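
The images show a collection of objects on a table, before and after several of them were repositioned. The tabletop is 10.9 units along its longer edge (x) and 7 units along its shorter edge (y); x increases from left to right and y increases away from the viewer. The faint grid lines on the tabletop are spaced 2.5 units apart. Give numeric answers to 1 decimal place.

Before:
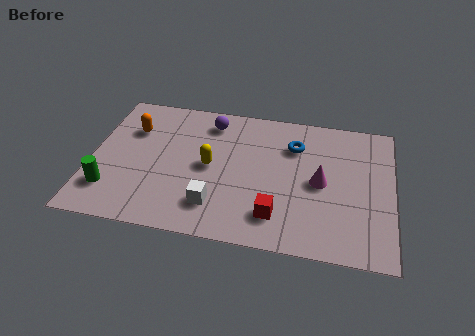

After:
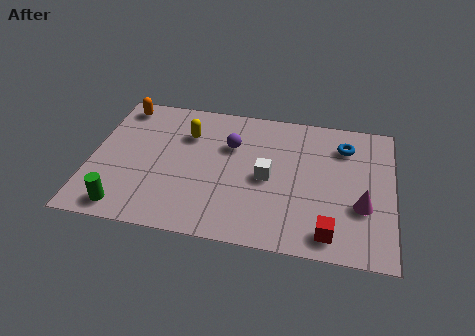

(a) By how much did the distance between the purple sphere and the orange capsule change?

+1.4

They were about 2.9 units apart before and 4.3 after — 1.4 units further apart.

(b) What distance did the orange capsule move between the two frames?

1.3

From (1.4, 4.9) to (0.9, 6.1), the orange capsule covered √(0.5² + 1.2²) ≈ 1.3 units.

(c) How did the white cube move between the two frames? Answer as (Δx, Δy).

(1.8, 1.7)

The white cube was at about (4.6, 1.6) and moved to about (6.4, 3.3).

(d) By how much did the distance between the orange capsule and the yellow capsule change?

-0.5

The distance was about 3.2 in the first image and 2.7 in the second, so they moved 0.5 units closer together.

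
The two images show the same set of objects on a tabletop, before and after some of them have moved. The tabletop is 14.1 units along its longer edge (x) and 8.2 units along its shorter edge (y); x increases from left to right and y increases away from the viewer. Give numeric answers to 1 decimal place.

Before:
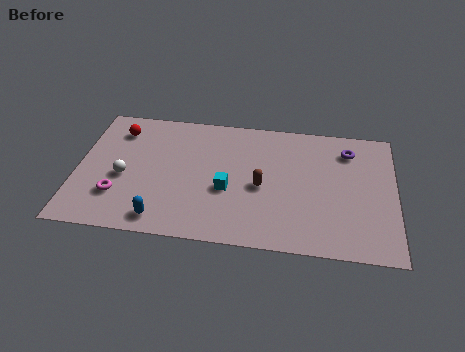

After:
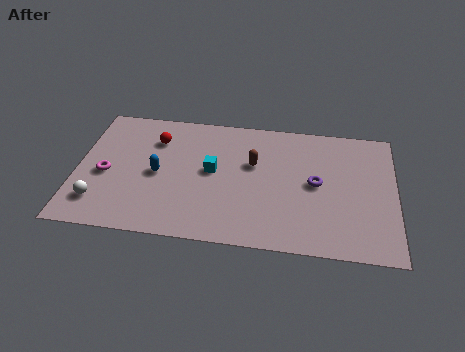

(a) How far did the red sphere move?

1.7

The red sphere was near (1.7, 6.5) before and (3.4, 6.1) after, so it travelled √(1.7² + 0.4²) ≈ 1.7 units.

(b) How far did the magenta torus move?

1.4

The magenta torus was near (1.9, 2.3) before and (1.3, 3.6) after, so it travelled √(0.6² + 1.3²) ≈ 1.4 units.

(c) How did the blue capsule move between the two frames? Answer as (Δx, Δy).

(-0.3, 2.8)

The blue capsule was at about (3.9, 1.1) and moved to about (3.6, 3.9).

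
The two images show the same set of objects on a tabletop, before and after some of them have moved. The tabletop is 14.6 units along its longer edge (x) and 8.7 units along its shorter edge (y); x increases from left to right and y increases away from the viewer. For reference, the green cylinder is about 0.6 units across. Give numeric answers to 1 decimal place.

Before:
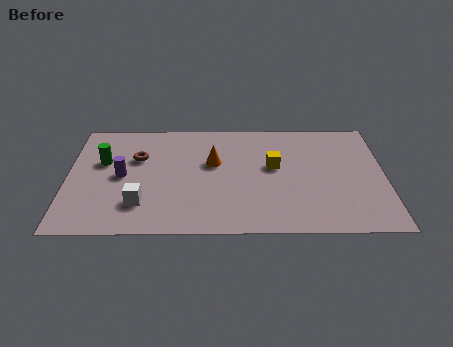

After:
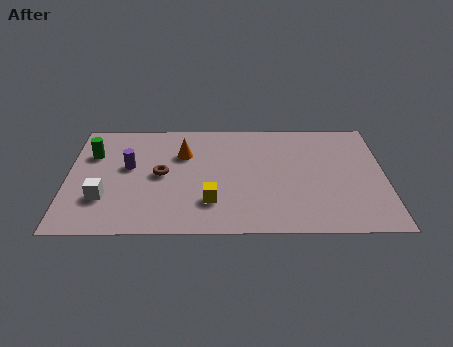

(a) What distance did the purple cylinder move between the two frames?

0.8

The purple cylinder was near (2.5, 4.3) before and (2.8, 5.0) after, so it travelled √(0.3² + 0.7²) ≈ 0.8 units.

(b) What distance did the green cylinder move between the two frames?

0.8

From (1.6, 5.4) to (1.1, 6.0), the green cylinder covered √(0.5² + 0.6²) ≈ 0.8 units.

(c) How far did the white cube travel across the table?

1.7

From (3.4, 2.2) to (1.7, 2.6), the white cube covered √(1.7² + 0.4²) ≈ 1.7 units.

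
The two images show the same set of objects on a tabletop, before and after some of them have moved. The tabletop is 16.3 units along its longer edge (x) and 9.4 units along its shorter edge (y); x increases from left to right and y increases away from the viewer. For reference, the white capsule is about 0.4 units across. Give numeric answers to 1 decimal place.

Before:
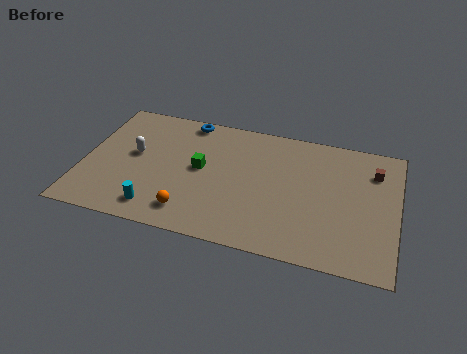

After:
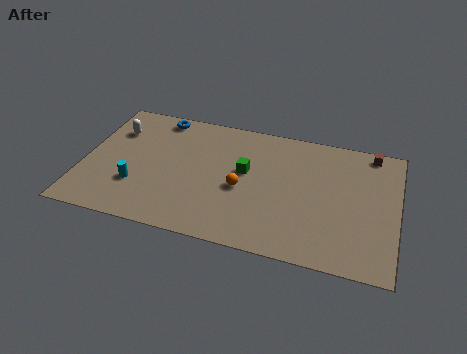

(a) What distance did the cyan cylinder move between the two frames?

1.8

From (4.1, 1.5) to (2.9, 2.9), the cyan cylinder covered √(1.2² + 1.4²) ≈ 1.8 units.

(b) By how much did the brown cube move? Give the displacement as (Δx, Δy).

(-0.2, 1.4)

The brown cube started near (15.0, 7.1) and ended near (14.8, 8.5).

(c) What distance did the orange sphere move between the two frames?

3.5

The orange sphere was near (5.8, 1.7) before and (8.3, 4.1) after, so it travelled √(2.5² + 2.4²) ≈ 3.5 units.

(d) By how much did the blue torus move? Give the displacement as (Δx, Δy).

(-1.5, -0.1)

From the two frames, the blue torus sits at roughly (5.1, 8.5) before and (3.6, 8.4) after.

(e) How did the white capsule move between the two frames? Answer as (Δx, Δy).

(-1.2, 1.6)

From the two frames, the white capsule sits at roughly (2.6, 5.2) before and (1.4, 6.8) after.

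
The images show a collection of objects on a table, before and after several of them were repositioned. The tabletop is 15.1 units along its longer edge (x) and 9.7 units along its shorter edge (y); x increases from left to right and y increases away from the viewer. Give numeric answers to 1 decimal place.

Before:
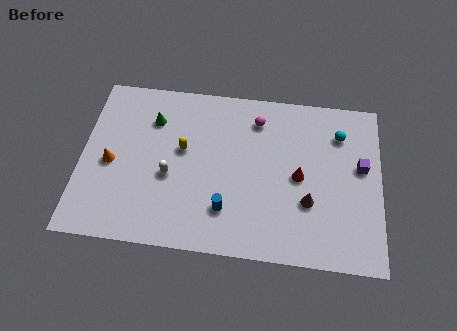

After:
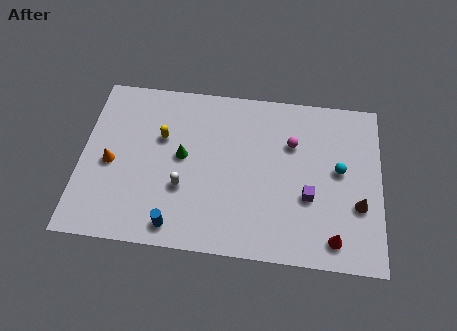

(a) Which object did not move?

the orange cone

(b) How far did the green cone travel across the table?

2.6

The green cone moved from about (3.5, 7.2) to (5.1, 5.2), a distance of √(1.6² + 2.0²) ≈ 2.6.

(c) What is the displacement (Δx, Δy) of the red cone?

(1.8, -3.3)

From the two frames, the red cone sits at roughly (11.0, 4.7) before and (12.8, 1.4) after.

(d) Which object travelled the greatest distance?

the red cone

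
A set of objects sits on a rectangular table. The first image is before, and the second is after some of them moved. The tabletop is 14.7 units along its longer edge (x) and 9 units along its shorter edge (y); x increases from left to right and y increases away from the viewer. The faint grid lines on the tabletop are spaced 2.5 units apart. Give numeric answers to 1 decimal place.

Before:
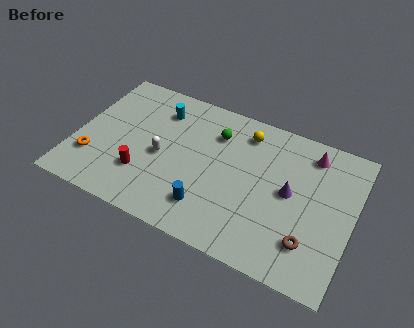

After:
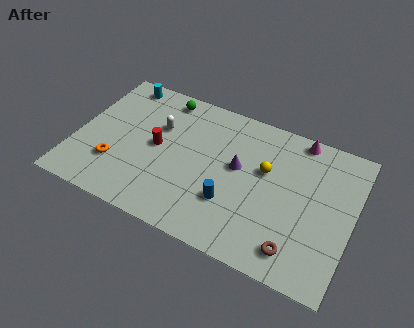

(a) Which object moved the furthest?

the green sphere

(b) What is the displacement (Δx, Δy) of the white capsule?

(-0.4, 1.8)

The white capsule was at about (4.6, 4.1) and moved to about (4.2, 5.9).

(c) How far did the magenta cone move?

1.0

The magenta cone moved from about (12.2, 7.5) to (11.5, 8.2), a distance of √(0.7² + 0.7²) ≈ 1.0.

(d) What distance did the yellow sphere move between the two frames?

2.3

The yellow sphere moved from about (8.7, 7.4) to (10.0, 5.5), a distance of √(1.3² + 1.9²) ≈ 2.3.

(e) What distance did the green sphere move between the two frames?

3.2

The green sphere moved from about (7.2, 6.7) to (4.2, 7.9), a distance of √(3.0² + 1.2²) ≈ 3.2.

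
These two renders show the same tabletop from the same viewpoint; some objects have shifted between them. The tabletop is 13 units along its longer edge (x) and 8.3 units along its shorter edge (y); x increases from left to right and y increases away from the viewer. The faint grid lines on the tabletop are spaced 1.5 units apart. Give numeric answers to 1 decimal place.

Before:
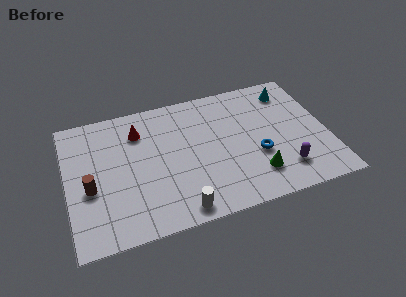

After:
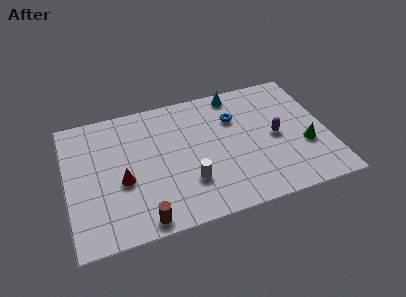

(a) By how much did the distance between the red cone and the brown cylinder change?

-1.2

They were about 3.9 units apart before and 2.7 after — 1.2 units closer together.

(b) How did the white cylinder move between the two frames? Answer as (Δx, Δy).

(0.6, 1.5)

The white cylinder started near (5.3, 0.9) and ended near (5.9, 2.4).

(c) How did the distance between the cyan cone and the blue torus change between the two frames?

-2.6

The distance was about 4.2 in the first image and 1.6 in the second, so they moved 2.6 units closer together.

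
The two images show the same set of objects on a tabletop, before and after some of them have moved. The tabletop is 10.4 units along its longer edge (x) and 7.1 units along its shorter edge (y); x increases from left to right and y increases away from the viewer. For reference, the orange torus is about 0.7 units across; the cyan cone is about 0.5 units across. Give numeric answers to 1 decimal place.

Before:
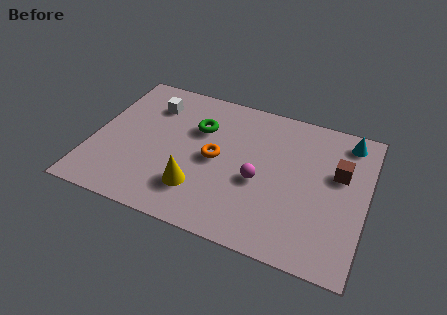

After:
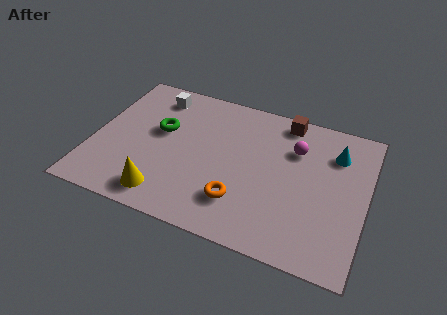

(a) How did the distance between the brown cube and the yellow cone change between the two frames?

+0.9

They were about 5.7 units apart before and 6.6 after — 0.9 units further apart.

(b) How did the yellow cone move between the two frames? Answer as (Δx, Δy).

(-1.2, -0.7)

The yellow cone started near (4.2, 1.8) and ended near (3.0, 1.1).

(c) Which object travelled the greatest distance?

the brown cube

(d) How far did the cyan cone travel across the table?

0.9

The cyan cone was near (9.5, 6.1) before and (9.1, 5.3) after, so it travelled √(0.4² + 0.8²) ≈ 0.9 units.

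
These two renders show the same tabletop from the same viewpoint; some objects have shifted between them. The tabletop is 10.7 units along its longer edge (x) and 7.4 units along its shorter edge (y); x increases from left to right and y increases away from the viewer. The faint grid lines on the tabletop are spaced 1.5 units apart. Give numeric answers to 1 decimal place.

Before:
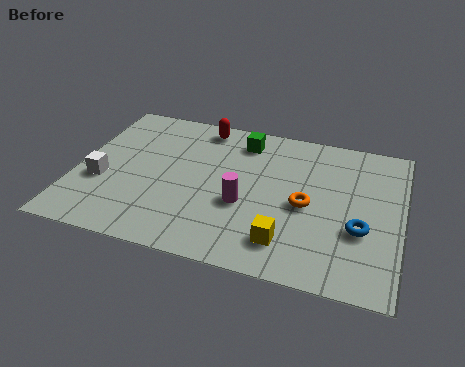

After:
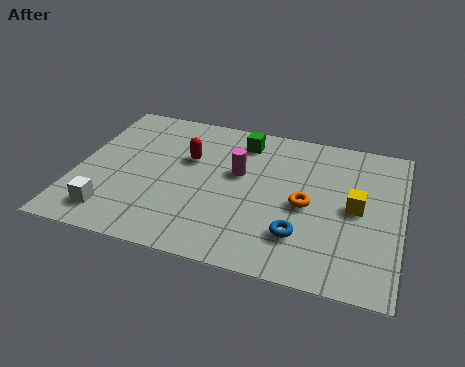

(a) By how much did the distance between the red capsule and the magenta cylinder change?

-2.3

Before: roughly 4.0 units apart; after: 1.7. That's 2.3 units closer together.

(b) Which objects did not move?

the orange torus and the green cube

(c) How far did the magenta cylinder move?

1.5

The magenta cylinder moved from about (5.6, 2.9) to (5.3, 4.4), a distance of √(0.3² + 1.5²) ≈ 1.5.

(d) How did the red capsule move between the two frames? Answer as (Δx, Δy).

(-0.3, -1.8)

From the two frames, the red capsule sits at roughly (3.9, 6.5) before and (3.6, 4.7) after.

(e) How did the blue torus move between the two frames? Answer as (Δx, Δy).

(-1.9, -0.8)

The blue torus was at about (9.4, 2.7) and moved to about (7.5, 1.9).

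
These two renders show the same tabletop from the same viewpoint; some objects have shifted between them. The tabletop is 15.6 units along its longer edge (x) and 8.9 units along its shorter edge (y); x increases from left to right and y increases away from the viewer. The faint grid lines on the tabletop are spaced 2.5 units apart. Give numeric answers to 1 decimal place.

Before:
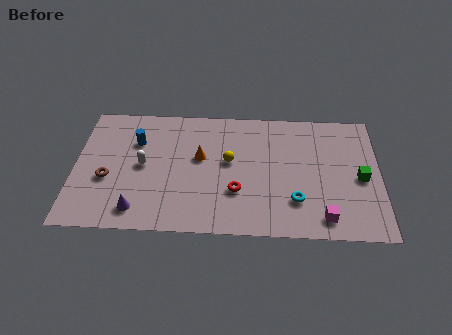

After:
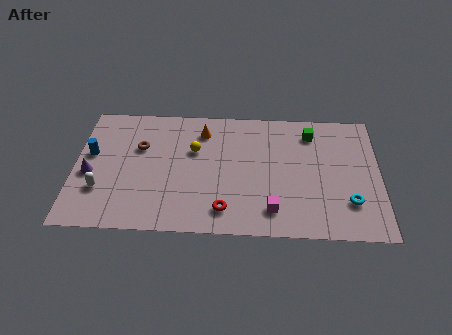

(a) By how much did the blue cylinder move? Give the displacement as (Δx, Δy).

(-2.3, -1.0)

The blue cylinder was at about (3.1, 6.2) and moved to about (0.8, 5.2).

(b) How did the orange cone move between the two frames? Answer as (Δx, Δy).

(0.1, 1.9)

The orange cone was at about (6.4, 5.2) and moved to about (6.5, 7.1).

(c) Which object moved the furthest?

the green cube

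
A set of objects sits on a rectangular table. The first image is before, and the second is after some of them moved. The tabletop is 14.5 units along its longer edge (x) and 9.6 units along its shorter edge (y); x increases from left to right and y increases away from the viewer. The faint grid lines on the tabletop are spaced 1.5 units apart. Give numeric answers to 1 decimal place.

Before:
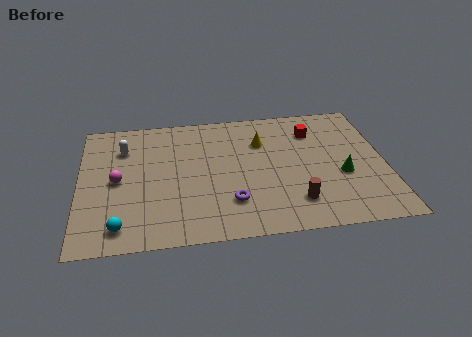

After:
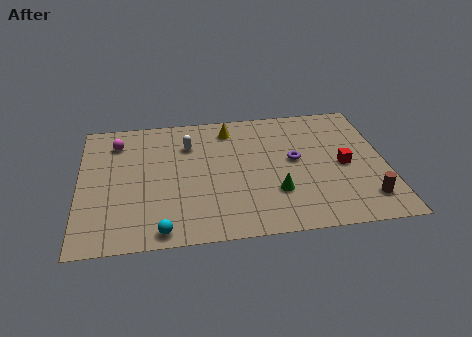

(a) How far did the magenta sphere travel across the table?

2.9

The magenta sphere was near (1.8, 4.7) before and (1.8, 7.6) after, so it travelled √(0.0² + 2.9²) ≈ 2.9 units.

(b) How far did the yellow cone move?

1.9

The yellow cone was near (8.7, 6.8) before and (7.2, 8.0) after, so it travelled √(1.5² + 1.2²) ≈ 1.9 units.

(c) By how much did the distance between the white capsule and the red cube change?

-1.4

The distance was about 9.1 in the first image and 7.7 in the second, so they moved 1.4 units closer together.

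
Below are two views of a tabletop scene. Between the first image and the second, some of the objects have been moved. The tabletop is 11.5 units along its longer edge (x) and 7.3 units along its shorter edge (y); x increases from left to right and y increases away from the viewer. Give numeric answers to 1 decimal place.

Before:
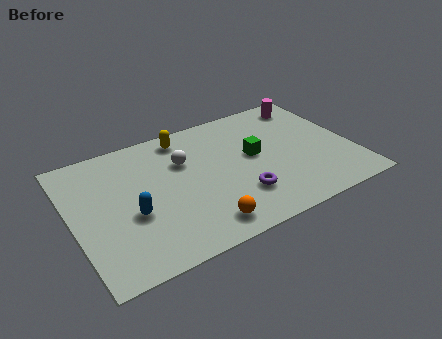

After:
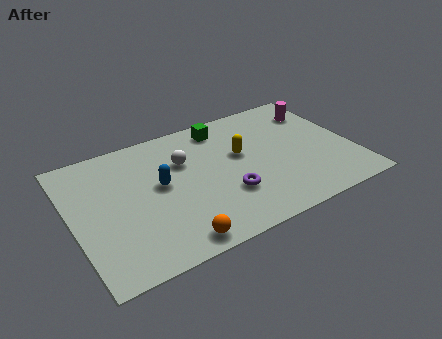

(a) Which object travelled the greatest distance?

the yellow capsule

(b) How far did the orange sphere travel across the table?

1.2

The orange sphere moved from about (4.9, 1.1) to (3.7, 0.8), a distance of √(1.2² + 0.3²) ≈ 1.2.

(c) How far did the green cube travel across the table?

2.4

The green cube was near (7.5, 4.0) before and (6.5, 6.2) after, so it travelled √(1.0² + 2.2²) ≈ 2.4 units.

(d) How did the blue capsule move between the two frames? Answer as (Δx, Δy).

(1.3, 1.1)

The blue capsule was at about (2.3, 2.9) and moved to about (3.6, 4.0).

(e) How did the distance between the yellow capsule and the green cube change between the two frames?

-1.5

Before: roughly 3.5 units apart; after: 2.0. That's 1.5 units closer together.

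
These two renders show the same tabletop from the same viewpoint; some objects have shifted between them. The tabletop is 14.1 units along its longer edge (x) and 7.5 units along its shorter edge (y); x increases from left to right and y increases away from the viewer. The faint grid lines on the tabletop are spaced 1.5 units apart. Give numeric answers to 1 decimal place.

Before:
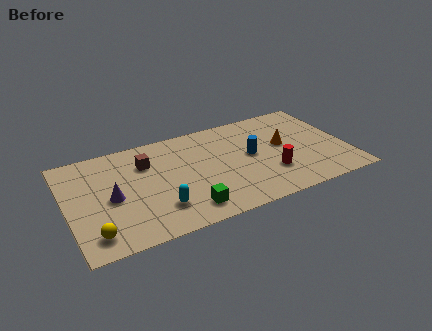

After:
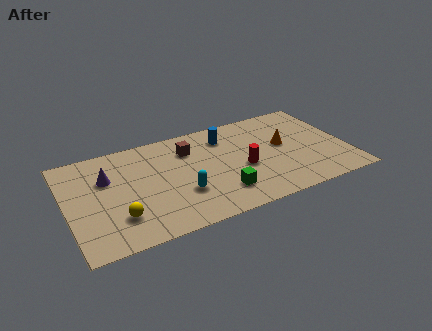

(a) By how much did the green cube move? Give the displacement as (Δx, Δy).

(1.8, 0.5)

From the two frames, the green cube sits at roughly (5.7, 1.3) before and (7.5, 1.8) after.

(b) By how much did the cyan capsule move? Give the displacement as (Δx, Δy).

(1.2, 0.6)

The cyan capsule was at about (4.4, 1.9) and moved to about (5.6, 2.5).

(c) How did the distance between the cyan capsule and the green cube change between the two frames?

+0.6

The distance was about 1.4 in the first image and 2.0 in the second, so they moved 0.6 units further apart.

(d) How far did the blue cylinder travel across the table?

2.2

The blue cylinder moved from about (9.3, 4.0) to (8.2, 5.9), a distance of √(1.1² + 1.9²) ≈ 2.2.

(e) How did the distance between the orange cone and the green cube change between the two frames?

-1.8

They were about 6.0 units apart before and 4.2 after — 1.8 units closer together.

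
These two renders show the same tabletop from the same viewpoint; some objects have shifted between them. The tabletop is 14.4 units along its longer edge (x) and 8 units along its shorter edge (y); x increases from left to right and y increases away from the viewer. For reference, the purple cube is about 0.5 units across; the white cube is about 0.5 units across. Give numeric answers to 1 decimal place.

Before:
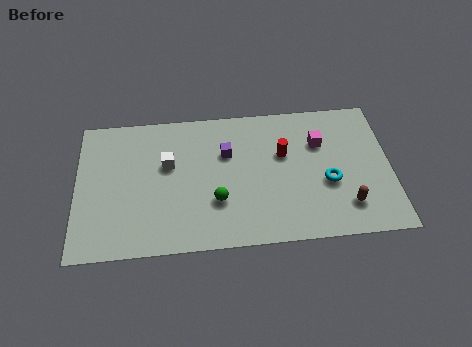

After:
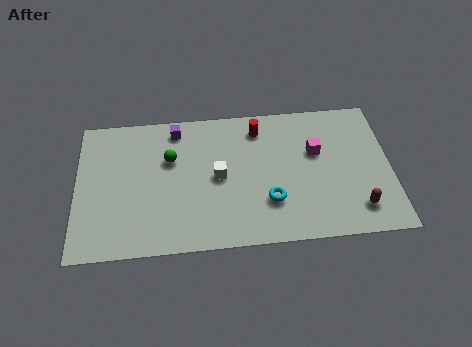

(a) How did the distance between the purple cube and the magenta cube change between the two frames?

+2.4

The distance was about 4.3 in the first image and 6.7 in the second, so they moved 2.4 units further apart.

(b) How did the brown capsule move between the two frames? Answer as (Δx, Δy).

(0.5, -0.2)

From the two frames, the brown capsule sits at roughly (12.3, 1.8) before and (12.8, 1.6) after.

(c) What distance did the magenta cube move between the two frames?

0.5

From (11.2, 5.5) to (11.0, 5.0), the magenta cube covered √(0.2² + 0.5²) ≈ 0.5 units.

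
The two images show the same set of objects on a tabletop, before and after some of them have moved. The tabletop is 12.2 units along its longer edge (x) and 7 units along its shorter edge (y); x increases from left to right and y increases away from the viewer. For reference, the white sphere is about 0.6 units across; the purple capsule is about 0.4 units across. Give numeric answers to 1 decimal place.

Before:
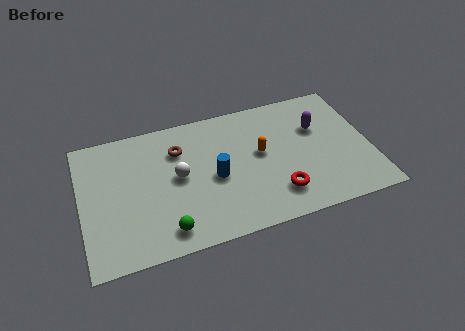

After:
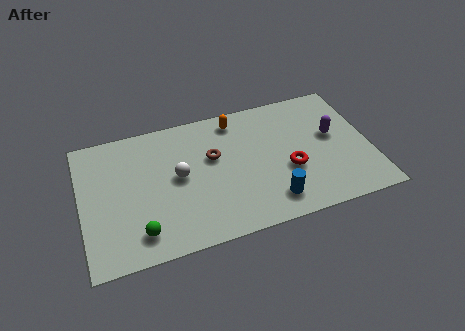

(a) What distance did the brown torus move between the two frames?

1.6

The brown torus was near (4.2, 5.1) before and (5.6, 4.3) after, so it travelled √(1.4² + 0.8²) ≈ 1.6 units.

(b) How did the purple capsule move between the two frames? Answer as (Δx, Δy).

(0.6, -0.6)

The purple capsule was at about (10.1, 4.6) and moved to about (10.7, 4.0).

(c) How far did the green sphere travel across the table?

1.1

From (3.4, 1.1) to (2.3, 1.3), the green sphere covered √(1.1² + 0.2²) ≈ 1.1 units.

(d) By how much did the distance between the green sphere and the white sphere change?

+0.3

The distance was about 2.7 in the first image and 3.0 in the second, so they moved 0.3 units further apart.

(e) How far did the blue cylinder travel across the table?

2.9

The blue cylinder was near (5.6, 3.2) before and (7.8, 1.3) after, so it travelled √(2.2² + 1.9²) ≈ 2.9 units.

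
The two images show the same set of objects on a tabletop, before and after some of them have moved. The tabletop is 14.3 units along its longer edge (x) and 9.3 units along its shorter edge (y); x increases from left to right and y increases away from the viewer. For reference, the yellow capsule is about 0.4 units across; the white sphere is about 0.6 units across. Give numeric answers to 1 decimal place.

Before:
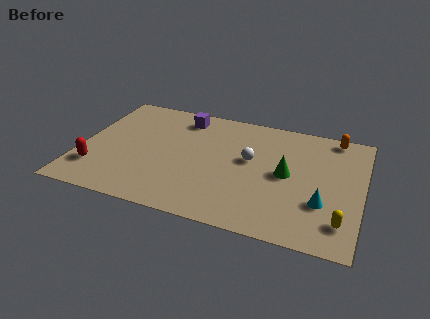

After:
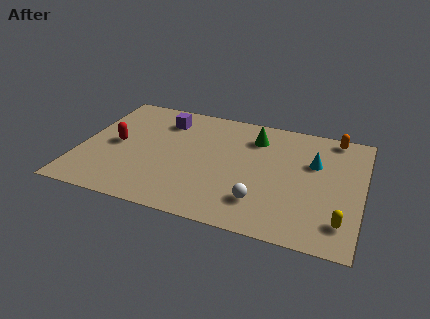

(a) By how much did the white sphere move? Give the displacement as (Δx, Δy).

(0.8, -3.1)

From the two frames, the white sphere sits at roughly (8.6, 5.3) before and (9.4, 2.2) after.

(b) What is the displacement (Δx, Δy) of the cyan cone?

(-0.6, 3.0)

From the two frames, the cyan cone sits at roughly (12.4, 3.0) before and (11.8, 6.0) after.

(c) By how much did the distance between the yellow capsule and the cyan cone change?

+2.9

The distance was about 1.5 in the first image and 4.4 in the second, so they moved 2.9 units further apart.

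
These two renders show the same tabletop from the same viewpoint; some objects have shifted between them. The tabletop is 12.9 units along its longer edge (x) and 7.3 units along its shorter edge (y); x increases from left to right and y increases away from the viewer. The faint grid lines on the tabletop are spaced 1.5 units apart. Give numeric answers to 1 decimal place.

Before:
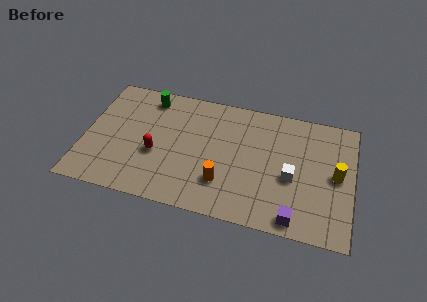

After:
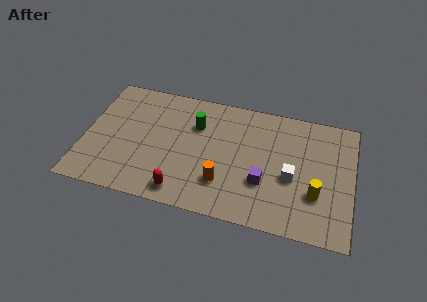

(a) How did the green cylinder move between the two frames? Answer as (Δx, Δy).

(2.4, -1.1)

The green cylinder started near (2.9, 6.2) and ended near (5.3, 5.1).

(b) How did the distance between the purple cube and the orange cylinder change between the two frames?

-1.7

The distance was about 3.7 in the first image and 2.0 in the second, so they moved 1.7 units closer together.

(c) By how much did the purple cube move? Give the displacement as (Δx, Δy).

(-1.6, 1.7)

From the two frames, the purple cube sits at roughly (10.3, 0.8) before and (8.7, 2.5) after.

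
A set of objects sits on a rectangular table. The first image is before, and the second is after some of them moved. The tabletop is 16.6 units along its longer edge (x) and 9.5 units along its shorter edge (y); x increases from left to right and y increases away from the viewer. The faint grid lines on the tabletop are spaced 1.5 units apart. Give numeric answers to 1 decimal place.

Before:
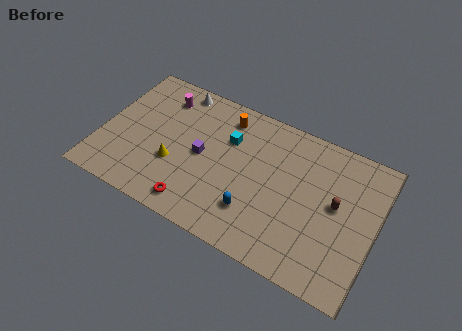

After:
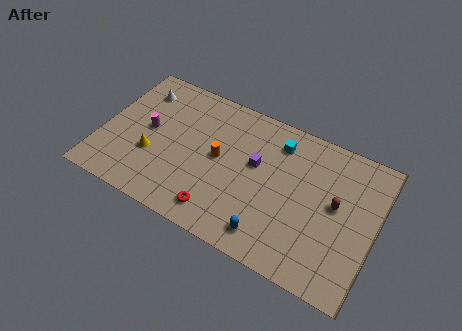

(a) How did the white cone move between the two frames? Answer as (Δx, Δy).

(-2.2, -1.0)

The white cone was at about (4.0, 8.5) and moved to about (1.8, 7.5).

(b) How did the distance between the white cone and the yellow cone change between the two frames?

-0.8

Before: roughly 5.1 units apart; after: 4.3. That's 0.8 units closer together.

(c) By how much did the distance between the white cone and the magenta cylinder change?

+1.5

They were about 1.2 units apart before and 2.7 after — 1.5 units further apart.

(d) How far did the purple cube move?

3.3

From (6.1, 4.7) to (9.3, 5.6), the purple cube covered √(3.2² + 0.9²) ≈ 3.3 units.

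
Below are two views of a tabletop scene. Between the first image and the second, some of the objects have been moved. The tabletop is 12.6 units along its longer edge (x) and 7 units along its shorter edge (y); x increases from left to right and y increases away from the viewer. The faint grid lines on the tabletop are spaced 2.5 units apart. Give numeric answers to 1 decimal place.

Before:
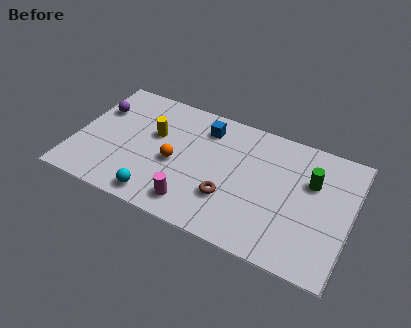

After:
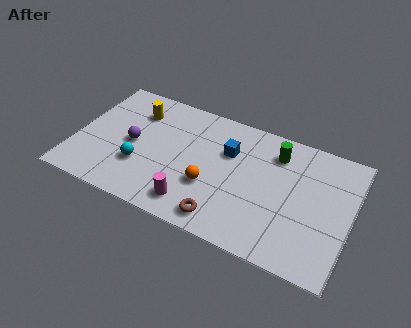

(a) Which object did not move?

the magenta cylinder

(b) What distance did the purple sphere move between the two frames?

2.3

The purple sphere was near (0.8, 4.8) before and (2.6, 3.4) after, so it travelled √(1.8² + 1.4²) ≈ 2.3 units.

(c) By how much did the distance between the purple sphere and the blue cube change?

-0.5

The distance was about 5.0 in the first image and 4.5 in the second, so they moved 0.5 units closer together.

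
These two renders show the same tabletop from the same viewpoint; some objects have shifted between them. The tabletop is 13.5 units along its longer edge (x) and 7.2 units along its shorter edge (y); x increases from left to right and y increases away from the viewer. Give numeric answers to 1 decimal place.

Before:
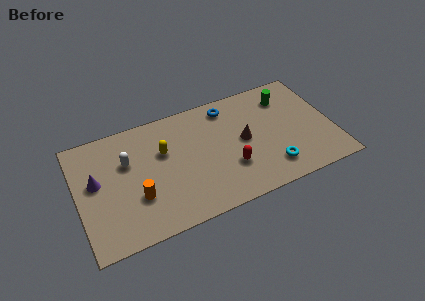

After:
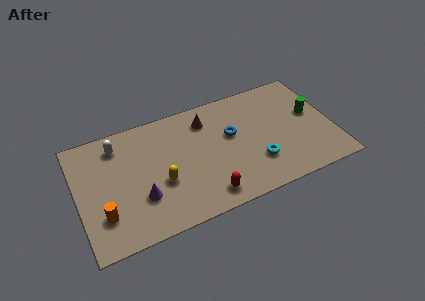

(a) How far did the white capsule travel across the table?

1.3

The white capsule moved from about (2.7, 4.7) to (2.3, 5.9), a distance of √(0.4² + 1.2²) ≈ 1.3.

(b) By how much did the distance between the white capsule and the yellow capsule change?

+1.8

The distance was about 1.9 in the first image and 3.7 in the second, so they moved 1.8 units further apart.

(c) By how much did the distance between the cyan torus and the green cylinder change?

-0.5

Before: roughly 4.3 units apart; after: 3.8. That's 0.5 units closer together.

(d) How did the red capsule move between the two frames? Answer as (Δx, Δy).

(-1.4, -1.2)

The red capsule was at about (7.9, 2.3) and moved to about (6.5, 1.1).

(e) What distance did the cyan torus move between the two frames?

0.9

The cyan torus was near (10.0, 1.5) before and (9.3, 2.1) after, so it travelled √(0.7² + 0.6²) ≈ 0.9 units.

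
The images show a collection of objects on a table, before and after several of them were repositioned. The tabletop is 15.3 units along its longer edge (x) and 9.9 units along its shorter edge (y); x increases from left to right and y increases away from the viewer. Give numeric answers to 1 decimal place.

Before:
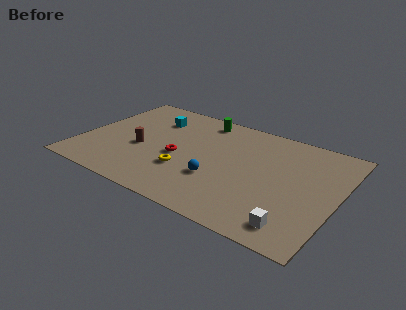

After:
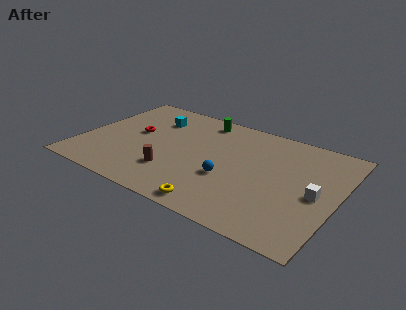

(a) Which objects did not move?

the green cylinder and the cyan cube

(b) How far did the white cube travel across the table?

3.2

The white cube was near (13.3, 1.5) before and (14.1, 4.6) after, so it travelled √(0.8² + 3.1²) ≈ 3.2 units.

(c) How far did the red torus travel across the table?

3.1

The red torus moved from about (5.9, 4.3) to (3.0, 5.5), a distance of √(2.9² + 1.2²) ≈ 3.1.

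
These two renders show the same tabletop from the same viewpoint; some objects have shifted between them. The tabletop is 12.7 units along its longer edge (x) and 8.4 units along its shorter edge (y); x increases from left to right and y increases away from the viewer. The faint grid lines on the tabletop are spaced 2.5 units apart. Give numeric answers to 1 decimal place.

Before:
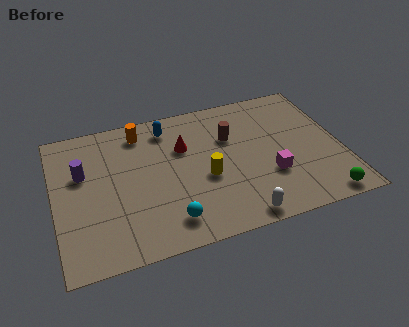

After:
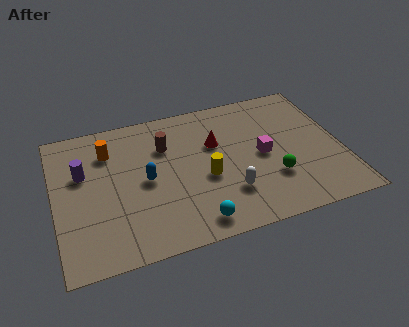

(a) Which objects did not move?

the purple cylinder and the yellow cylinder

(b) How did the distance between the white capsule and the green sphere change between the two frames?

-1.7

The distance was about 3.7 in the first image and 2.0 in the second, so they moved 1.7 units closer together.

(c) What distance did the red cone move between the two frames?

1.4

The red cone moved from about (5.8, 5.6) to (7.2, 5.4), a distance of √(1.4² + 0.2²) ≈ 1.4.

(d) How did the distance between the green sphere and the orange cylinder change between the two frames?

-1.9

They were about 9.8 units apart before and 7.9 after — 1.9 units closer together.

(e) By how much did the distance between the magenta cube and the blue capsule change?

-0.7

They were about 5.9 units apart before and 5.2 after — 0.7 units closer together.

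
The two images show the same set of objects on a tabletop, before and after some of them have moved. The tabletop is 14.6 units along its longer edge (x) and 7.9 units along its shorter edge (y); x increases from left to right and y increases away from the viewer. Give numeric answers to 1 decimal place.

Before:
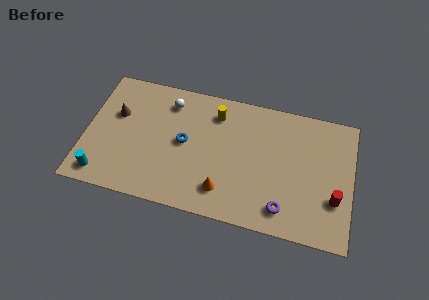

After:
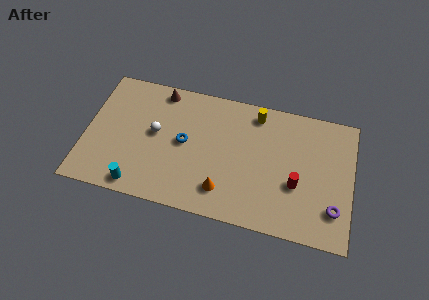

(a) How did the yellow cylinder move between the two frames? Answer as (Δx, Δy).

(2.2, 0.5)

The yellow cylinder was at about (7.0, 6.3) and moved to about (9.2, 6.8).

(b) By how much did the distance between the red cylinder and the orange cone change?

-2.0

Before: roughly 6.1 units apart; after: 4.1. That's 2.0 units closer together.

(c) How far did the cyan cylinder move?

2.0

The cyan cylinder was near (1.1, 1.1) before and (3.1, 0.9) after, so it travelled √(2.0² + 0.2²) ≈ 2.0 units.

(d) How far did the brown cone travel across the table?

3.0

The brown cone was near (1.6, 5.0) before and (3.9, 7.0) after, so it travelled √(2.3² + 2.0²) ≈ 3.0 units.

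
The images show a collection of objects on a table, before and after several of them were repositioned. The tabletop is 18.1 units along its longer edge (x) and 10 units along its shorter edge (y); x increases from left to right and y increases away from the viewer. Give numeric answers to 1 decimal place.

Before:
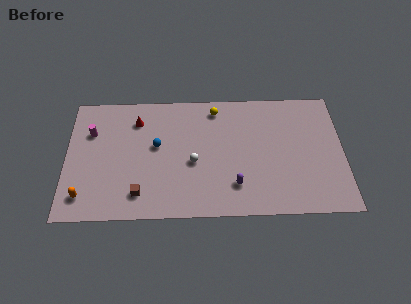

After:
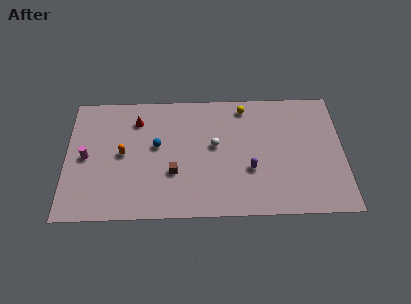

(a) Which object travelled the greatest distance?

the orange capsule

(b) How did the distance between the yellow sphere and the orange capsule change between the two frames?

-2.2

Before: roughly 11.0 units apart; after: 8.8. That's 2.2 units closer together.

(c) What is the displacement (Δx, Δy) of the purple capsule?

(1.0, 1.2)

The purple capsule was at about (11.0, 2.4) and moved to about (12.0, 3.6).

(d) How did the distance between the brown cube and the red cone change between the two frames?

-1.0

Before: roughly 5.9 units apart; after: 4.9. That's 1.0 units closer together.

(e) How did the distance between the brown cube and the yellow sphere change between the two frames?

-1.4

They were about 8.4 units apart before and 7.0 after — 1.4 units closer together.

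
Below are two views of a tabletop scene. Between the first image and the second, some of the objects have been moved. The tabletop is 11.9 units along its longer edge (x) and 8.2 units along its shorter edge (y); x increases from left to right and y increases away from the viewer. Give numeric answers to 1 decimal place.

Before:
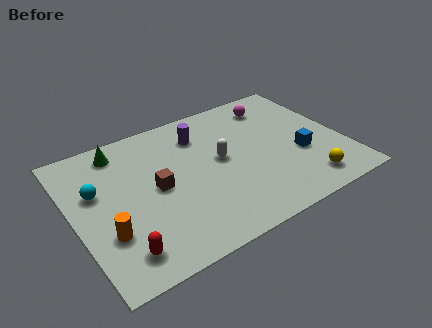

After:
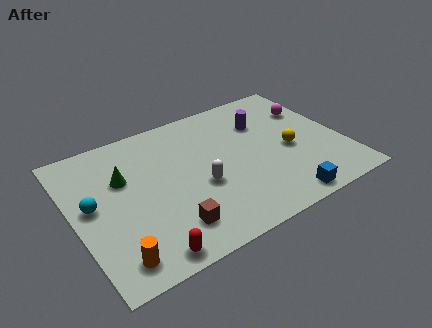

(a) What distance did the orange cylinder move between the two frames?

1.4

The orange cylinder moved from about (1.2, 2.6) to (1.3, 1.2), a distance of √(0.1² + 1.4²) ≈ 1.4.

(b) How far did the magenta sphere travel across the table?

1.8

From (9.4, 6.7) to (10.9, 5.7), the magenta sphere covered √(1.5² + 1.0²) ≈ 1.8 units.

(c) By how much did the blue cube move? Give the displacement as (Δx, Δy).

(-1.3, -2.3)

The blue cube started near (9.9, 3.1) and ended near (8.6, 0.8).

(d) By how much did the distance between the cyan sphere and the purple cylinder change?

+3.1

Before: roughly 4.9 units apart; after: 8.0. That's 3.1 units further apart.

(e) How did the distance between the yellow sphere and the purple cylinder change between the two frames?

-4.0

Before: roughly 6.3 units apart; after: 2.3. That's 4.0 units closer together.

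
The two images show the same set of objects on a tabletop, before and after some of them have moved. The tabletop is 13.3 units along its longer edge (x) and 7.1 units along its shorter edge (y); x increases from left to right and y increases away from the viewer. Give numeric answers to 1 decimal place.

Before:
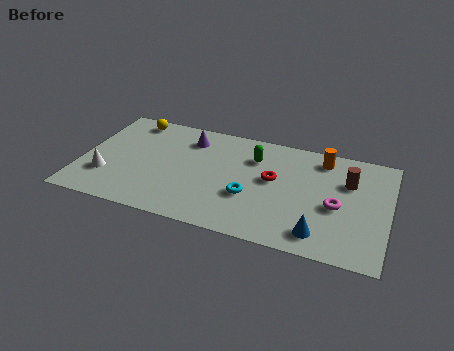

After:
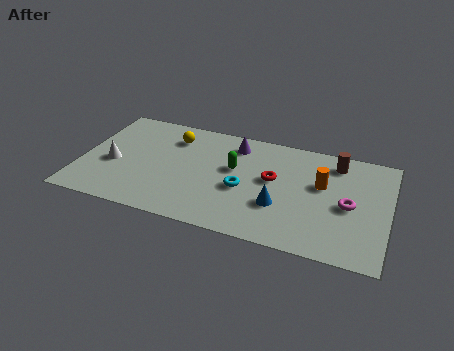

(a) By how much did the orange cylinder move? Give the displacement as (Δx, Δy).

(0.1, -1.7)

From the two frames, the orange cylinder sits at roughly (10.3, 6.0) before and (10.4, 4.3) after.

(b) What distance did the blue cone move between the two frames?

2.2

The blue cone was near (10.5, 1.2) before and (8.7, 2.4) after, so it travelled √(1.8² + 1.2²) ≈ 2.2 units.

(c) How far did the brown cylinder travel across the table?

1.3

From (11.5, 4.8) to (10.9, 5.9), the brown cylinder covered √(0.6² + 1.1²) ≈ 1.3 units.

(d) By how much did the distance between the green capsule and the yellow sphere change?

-2.5

They were about 5.6 units apart before and 3.1 after — 2.5 units closer together.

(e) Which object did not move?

the red torus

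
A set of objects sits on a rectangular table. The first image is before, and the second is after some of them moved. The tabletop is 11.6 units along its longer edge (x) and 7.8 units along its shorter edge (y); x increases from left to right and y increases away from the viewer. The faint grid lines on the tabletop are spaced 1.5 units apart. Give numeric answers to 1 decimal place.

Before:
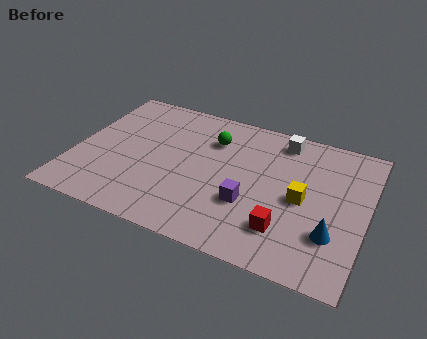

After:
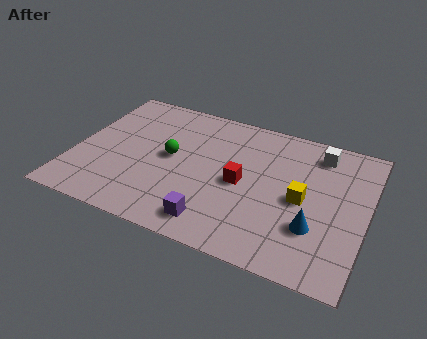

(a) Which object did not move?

the yellow cube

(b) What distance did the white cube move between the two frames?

1.5

The white cube moved from about (8.0, 6.7) to (9.5, 6.5), a distance of √(1.5² + 0.2²) ≈ 1.5.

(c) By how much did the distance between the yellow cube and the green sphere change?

+1.0

The distance was about 4.3 in the first image and 5.3 in the second, so they moved 1.0 units further apart.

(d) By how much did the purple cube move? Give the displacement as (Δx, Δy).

(-1.2, -1.5)

From the two frames, the purple cube sits at roughly (7.1, 2.7) before and (5.9, 1.2) after.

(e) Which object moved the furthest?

the red cube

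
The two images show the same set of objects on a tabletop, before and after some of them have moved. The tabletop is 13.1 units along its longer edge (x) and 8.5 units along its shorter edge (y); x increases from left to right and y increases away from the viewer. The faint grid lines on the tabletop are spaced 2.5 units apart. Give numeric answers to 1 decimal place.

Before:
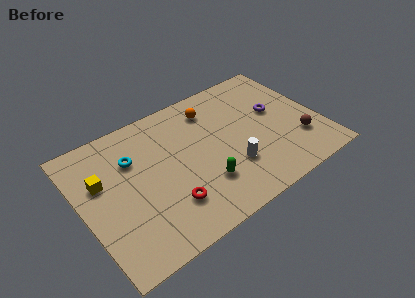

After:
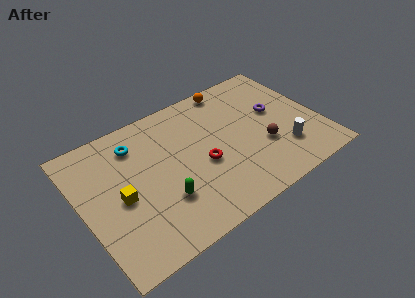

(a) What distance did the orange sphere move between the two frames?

1.6

The orange sphere moved from about (7.6, 6.8) to (8.9, 7.7), a distance of √(1.3² + 0.9²) ≈ 1.6.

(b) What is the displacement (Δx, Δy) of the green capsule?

(-2.2, 0.2)

From the two frames, the green capsule sits at roughly (6.3, 2.4) before and (4.1, 2.6) after.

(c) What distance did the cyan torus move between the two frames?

0.9

The cyan torus moved from about (3.0, 5.9) to (3.3, 6.7), a distance of √(0.3² + 0.8²) ≈ 0.9.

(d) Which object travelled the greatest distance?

the white cylinder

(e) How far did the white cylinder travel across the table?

2.9

The white cylinder was near (7.9, 2.6) before and (10.8, 2.2) after, so it travelled √(2.9² + 0.4²) ≈ 2.9 units.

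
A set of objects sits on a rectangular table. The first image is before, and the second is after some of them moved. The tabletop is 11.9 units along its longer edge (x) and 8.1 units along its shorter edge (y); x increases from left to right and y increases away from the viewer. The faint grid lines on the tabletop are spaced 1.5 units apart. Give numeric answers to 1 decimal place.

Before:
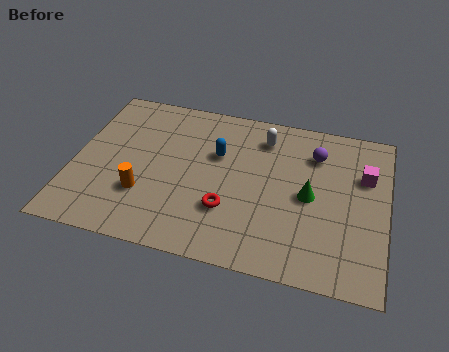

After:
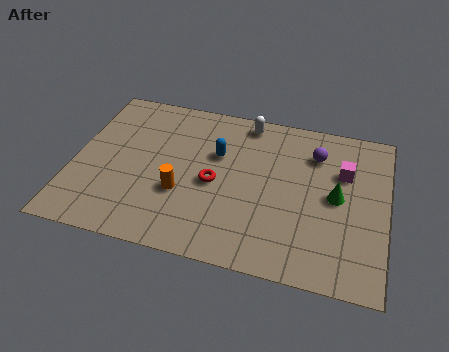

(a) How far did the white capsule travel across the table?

1.0

From (7.1, 6.5) to (6.4, 7.2), the white capsule covered √(0.7² + 0.7²) ≈ 1.0 units.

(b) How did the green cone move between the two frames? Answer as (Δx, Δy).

(1.0, 0.2)

From the two frames, the green cone sits at roughly (9.0, 3.9) before and (10.0, 4.1) after.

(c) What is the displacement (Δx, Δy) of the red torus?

(-0.6, 1.2)

From the two frames, the red torus sits at roughly (6.0, 2.5) before and (5.4, 3.7) after.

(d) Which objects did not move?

the blue capsule and the purple sphere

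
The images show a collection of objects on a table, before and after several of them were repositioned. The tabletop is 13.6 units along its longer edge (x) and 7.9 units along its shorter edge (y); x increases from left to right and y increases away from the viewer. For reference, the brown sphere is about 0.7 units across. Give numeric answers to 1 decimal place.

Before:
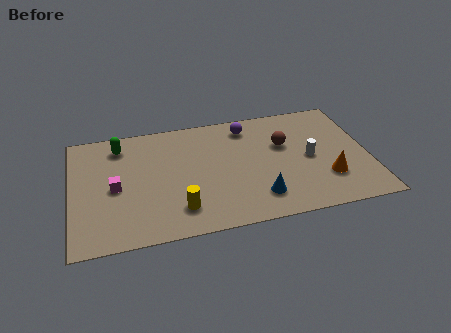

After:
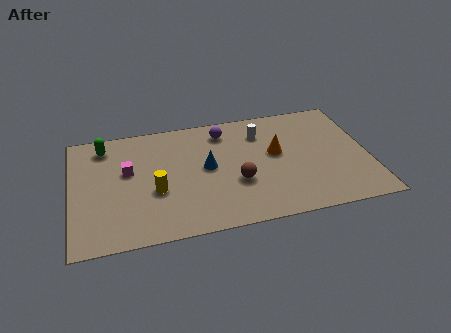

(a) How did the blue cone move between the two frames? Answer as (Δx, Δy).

(-2.2, 2.5)

The blue cone started near (8.4, 1.7) and ended near (6.2, 4.2).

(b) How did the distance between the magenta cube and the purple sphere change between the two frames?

-2.0

The distance was about 6.8 in the first image and 4.8 in the second, so they moved 2.0 units closer together.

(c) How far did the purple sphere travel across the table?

1.1

The purple sphere moved from about (8.2, 6.6) to (7.1, 6.5), a distance of √(1.1² + 0.1²) ≈ 1.1.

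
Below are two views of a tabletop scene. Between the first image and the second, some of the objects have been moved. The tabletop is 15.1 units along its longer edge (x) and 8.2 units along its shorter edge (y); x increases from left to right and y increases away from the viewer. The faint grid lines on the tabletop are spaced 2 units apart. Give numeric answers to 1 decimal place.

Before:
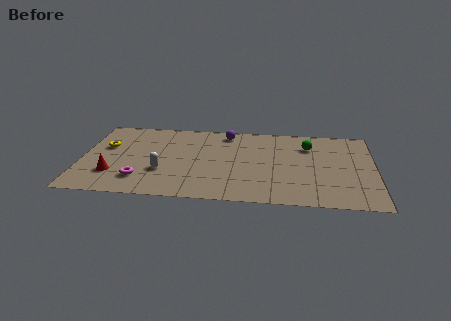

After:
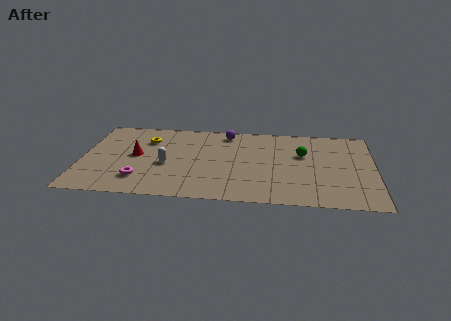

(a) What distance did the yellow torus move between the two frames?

2.3

The yellow torus was near (1.2, 5.1) before and (3.3, 6.0) after, so it travelled √(2.1² + 0.9²) ≈ 2.3 units.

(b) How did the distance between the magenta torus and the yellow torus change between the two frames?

+0.4

Before: roughly 3.7 units apart; after: 4.1. That's 0.4 units further apart.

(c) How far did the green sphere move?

0.9

The green sphere moved from about (11.7, 6.1) to (11.4, 5.2), a distance of √(0.3² + 0.9²) ≈ 0.9.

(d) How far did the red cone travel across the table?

2.3

The red cone was near (1.7, 2.3) before and (2.8, 4.3) after, so it travelled √(1.1² + 2.0²) ≈ 2.3 units.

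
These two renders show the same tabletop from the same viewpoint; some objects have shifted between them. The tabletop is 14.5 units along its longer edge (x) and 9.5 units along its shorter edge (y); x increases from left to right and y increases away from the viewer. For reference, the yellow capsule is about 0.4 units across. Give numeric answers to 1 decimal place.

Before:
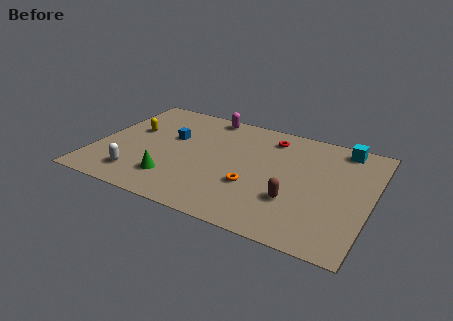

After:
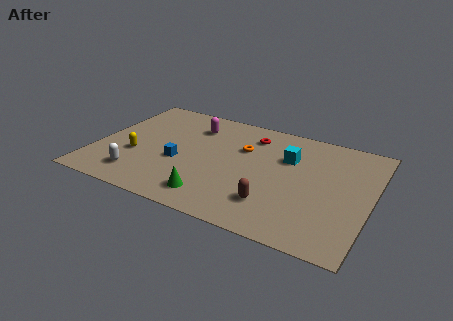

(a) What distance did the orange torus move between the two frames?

3.1

The orange torus was near (8.5, 3.3) before and (7.6, 6.3) after, so it travelled √(0.9² + 3.0²) ≈ 3.1 units.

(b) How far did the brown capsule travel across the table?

1.2

The brown capsule was near (10.7, 3.0) before and (9.7, 2.3) after, so it travelled √(1.0² + 0.7²) ≈ 1.2 units.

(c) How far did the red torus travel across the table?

1.0

The red torus moved from about (8.9, 7.8) to (7.9, 7.6), a distance of √(1.0² + 0.2²) ≈ 1.0.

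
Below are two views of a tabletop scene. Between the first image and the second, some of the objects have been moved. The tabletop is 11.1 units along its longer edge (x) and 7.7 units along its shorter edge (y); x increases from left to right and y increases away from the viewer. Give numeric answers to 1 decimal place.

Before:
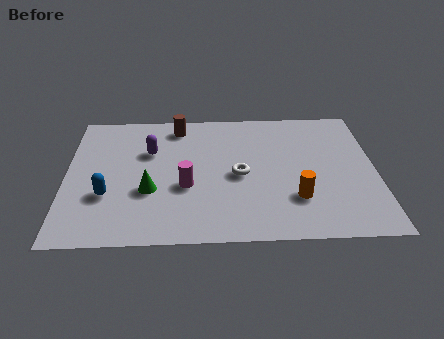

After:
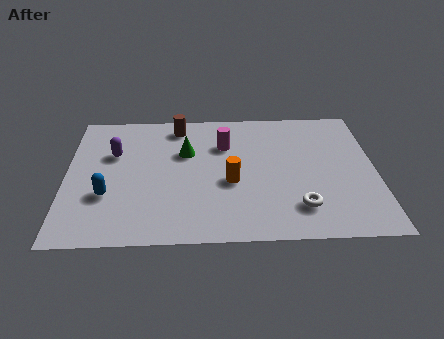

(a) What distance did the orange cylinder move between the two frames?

2.5

From (8.2, 2.2) to (5.9, 3.2), the orange cylinder covered √(2.3² + 1.0²) ≈ 2.5 units.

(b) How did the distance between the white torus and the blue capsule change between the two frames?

+2.1

The distance was about 4.8 in the first image and 6.9 in the second, so they moved 2.1 units further apart.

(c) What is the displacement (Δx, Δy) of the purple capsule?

(-1.3, -0.1)

The purple capsule was at about (3.0, 5.1) and moved to about (1.7, 5.0).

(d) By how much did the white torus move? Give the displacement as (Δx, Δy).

(2.1, -1.9)

From the two frames, the white torus sits at roughly (6.2, 3.6) before and (8.3, 1.7) after.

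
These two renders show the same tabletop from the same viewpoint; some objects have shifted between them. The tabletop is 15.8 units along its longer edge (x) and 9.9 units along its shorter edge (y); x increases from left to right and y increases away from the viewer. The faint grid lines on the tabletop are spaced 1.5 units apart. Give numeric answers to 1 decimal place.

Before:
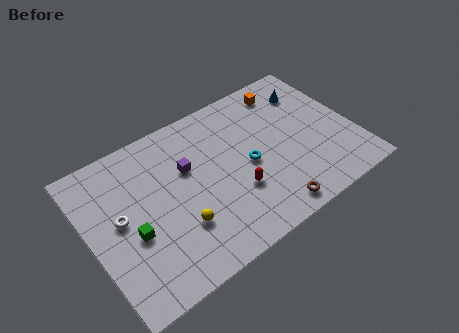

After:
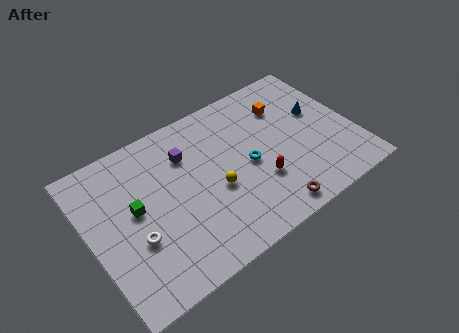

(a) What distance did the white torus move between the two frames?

1.8

From (1.8, 5.3) to (2.4, 3.6), the white torus covered √(0.6² + 1.7²) ≈ 1.8 units.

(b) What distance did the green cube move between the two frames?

1.5

From (2.3, 4.0) to (2.7, 5.4), the green cube covered √(0.4² + 1.4²) ≈ 1.5 units.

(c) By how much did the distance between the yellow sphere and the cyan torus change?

-2.6

They were about 4.8 units apart before and 2.2 after — 2.6 units closer together.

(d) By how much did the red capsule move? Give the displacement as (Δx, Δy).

(1.4, -0.1)

From the two frames, the red capsule sits at roughly (8.4, 3.3) before and (9.8, 3.2) after.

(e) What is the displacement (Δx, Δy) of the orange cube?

(-0.3, -1.1)

From the two frames, the orange cube sits at roughly (12.5, 8.4) before and (12.2, 7.3) after.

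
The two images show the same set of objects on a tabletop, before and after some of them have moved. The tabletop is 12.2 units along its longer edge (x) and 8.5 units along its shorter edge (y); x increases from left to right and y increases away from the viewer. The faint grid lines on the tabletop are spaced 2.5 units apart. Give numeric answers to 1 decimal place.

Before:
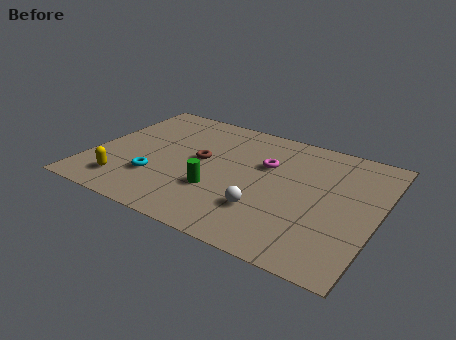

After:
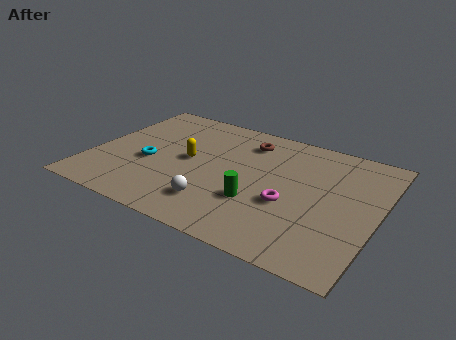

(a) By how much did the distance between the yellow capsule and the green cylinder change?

-0.4

They were about 4.0 units apart before and 3.6 after — 0.4 units closer together.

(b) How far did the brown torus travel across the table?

2.8

The brown torus moved from about (4.6, 4.6) to (6.3, 6.8), a distance of √(1.7² + 2.2²) ≈ 2.8.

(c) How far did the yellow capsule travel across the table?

3.6

The yellow capsule was near (1.8, 1.6) before and (4.1, 4.4) after, so it travelled √(2.3² + 2.8²) ≈ 3.6 units.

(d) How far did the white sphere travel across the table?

2.1

The white sphere moved from about (7.7, 2.4) to (5.7, 1.9), a distance of √(2.0² + 0.5²) ≈ 2.1.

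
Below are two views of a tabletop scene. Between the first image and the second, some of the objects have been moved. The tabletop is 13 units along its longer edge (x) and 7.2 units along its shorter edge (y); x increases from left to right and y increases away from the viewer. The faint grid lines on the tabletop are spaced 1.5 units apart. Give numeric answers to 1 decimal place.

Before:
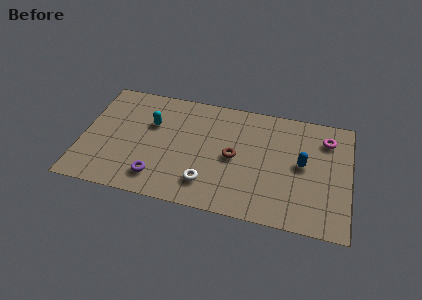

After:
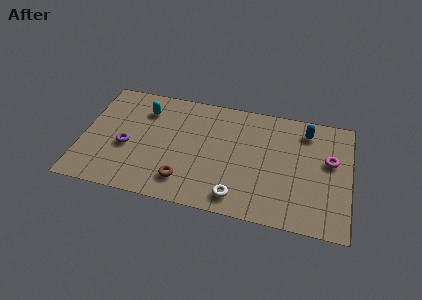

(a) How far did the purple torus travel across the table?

2.3

The purple torus was near (3.8, 1.4) before and (2.2, 3.0) after, so it travelled √(1.6² + 1.6²) ≈ 2.3 units.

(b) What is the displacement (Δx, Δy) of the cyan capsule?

(-0.4, 0.8)

The cyan capsule started near (3.3, 4.7) and ended near (2.9, 5.5).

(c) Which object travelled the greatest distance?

the brown torus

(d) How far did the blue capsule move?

2.1

The blue capsule moved from about (10.7, 3.8) to (10.8, 5.9), a distance of √(0.1² + 2.1²) ≈ 2.1.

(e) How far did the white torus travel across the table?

1.6

The white torus moved from about (6.2, 1.6) to (7.7, 1.1), a distance of √(1.5² + 0.5²) ≈ 1.6.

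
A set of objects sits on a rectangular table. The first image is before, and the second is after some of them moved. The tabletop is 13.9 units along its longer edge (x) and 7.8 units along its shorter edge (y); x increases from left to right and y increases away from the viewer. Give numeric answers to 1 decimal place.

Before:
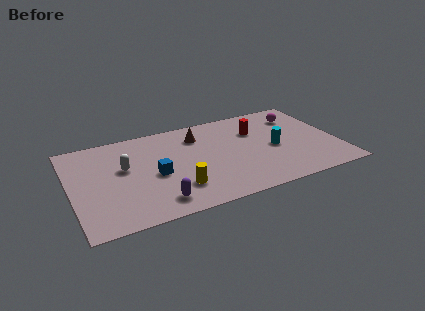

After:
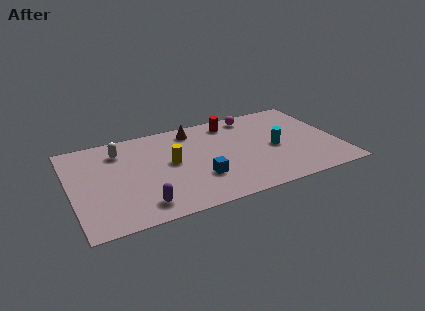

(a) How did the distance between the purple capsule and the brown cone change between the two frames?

+0.8

The distance was about 5.4 in the first image and 6.2 in the second, so they moved 0.8 units further apart.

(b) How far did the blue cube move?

2.5

From (4.3, 3.5) to (6.5, 2.4), the blue cube covered √(2.2² + 1.1²) ≈ 2.5 units.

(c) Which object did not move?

the cyan cylinder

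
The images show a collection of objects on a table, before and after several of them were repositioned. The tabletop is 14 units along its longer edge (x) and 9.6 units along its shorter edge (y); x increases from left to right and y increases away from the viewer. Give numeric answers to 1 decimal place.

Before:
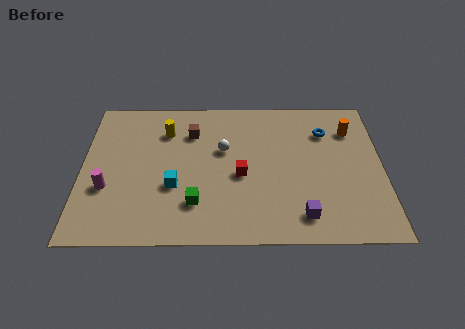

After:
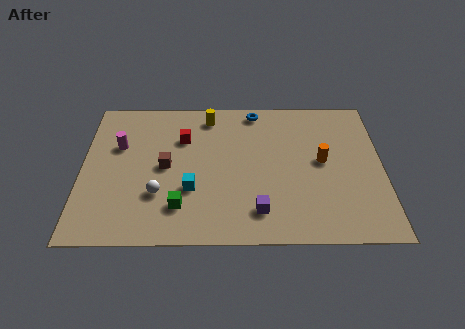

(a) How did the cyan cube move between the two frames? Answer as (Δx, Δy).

(0.8, -0.2)

The cyan cube started near (4.3, 3.5) and ended near (5.1, 3.3).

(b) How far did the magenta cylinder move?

2.8

The magenta cylinder moved from about (1.2, 3.4) to (1.7, 6.2), a distance of √(0.5² + 2.8²) ≈ 2.8.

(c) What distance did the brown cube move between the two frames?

2.6

The brown cube moved from about (5.1, 7.1) to (3.9, 4.8), a distance of √(1.2² + 2.3²) ≈ 2.6.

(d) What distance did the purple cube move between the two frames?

2.0

The purple cube moved from about (10.2, 1.6) to (8.2, 1.9), a distance of √(2.0² + 0.3²) ≈ 2.0.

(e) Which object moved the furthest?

the white sphere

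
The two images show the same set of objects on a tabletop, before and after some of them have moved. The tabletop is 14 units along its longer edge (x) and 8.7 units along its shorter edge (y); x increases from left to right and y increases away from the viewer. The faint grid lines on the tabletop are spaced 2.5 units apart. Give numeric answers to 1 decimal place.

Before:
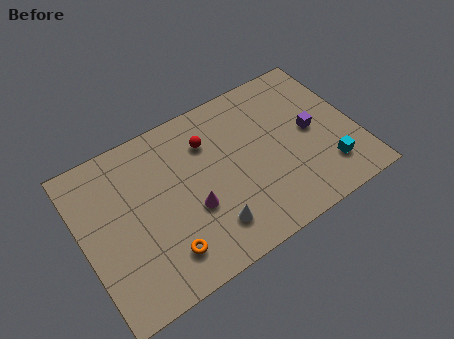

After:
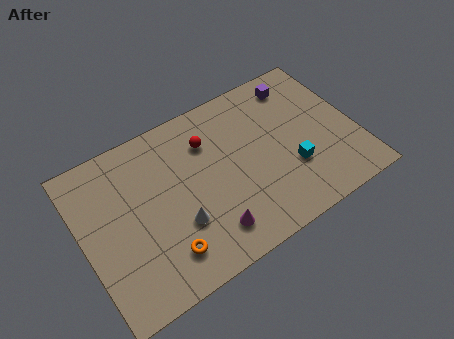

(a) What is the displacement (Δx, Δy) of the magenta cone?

(0.6, -1.6)

From the two frames, the magenta cone sits at roughly (5.4, 3.3) before and (6.0, 1.7) after.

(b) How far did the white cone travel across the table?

1.8

From (6.1, 1.9) to (4.6, 2.9), the white cone covered √(1.5² + 1.0²) ≈ 1.8 units.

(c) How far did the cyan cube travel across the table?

1.9

The cyan cube moved from about (12.2, 2.0) to (10.5, 2.9), a distance of √(1.7² + 0.9²) ≈ 1.9.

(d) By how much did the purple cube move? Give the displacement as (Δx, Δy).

(-0.2, 2.9)

The purple cube started near (11.8, 4.4) and ended near (11.6, 7.3).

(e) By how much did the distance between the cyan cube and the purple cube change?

+2.1

The distance was about 2.4 in the first image and 4.5 in the second, so they moved 2.1 units further apart.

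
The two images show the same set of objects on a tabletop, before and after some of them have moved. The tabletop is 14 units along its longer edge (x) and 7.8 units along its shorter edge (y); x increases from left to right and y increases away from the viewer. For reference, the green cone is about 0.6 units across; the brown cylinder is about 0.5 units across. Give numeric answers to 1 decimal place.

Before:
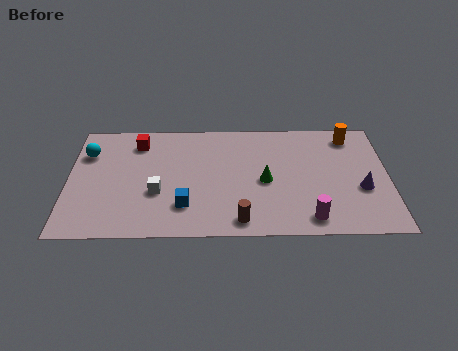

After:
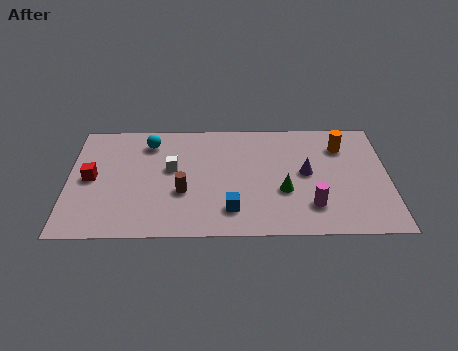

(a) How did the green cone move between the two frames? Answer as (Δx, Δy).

(0.8, -0.7)

From the two frames, the green cone sits at roughly (8.6, 3.6) before and (9.4, 2.9) after.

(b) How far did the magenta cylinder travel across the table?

0.8

From (10.5, 1.1) to (10.6, 1.9), the magenta cylinder covered √(0.1² + 0.8²) ≈ 0.8 units.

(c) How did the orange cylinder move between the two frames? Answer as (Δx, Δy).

(-0.4, -0.7)

From the two frames, the orange cylinder sits at roughly (12.4, 6.6) before and (12.0, 5.9) after.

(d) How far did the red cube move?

3.1

The red cube moved from about (3.0, 6.3) to (1.0, 3.9), a distance of √(2.0² + 2.4²) ≈ 3.1.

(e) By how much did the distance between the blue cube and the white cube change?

+2.3

They were about 1.5 units apart before and 3.8 after — 2.3 units further apart.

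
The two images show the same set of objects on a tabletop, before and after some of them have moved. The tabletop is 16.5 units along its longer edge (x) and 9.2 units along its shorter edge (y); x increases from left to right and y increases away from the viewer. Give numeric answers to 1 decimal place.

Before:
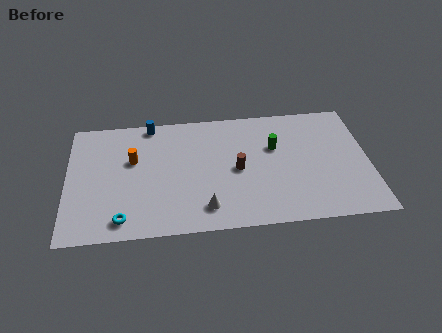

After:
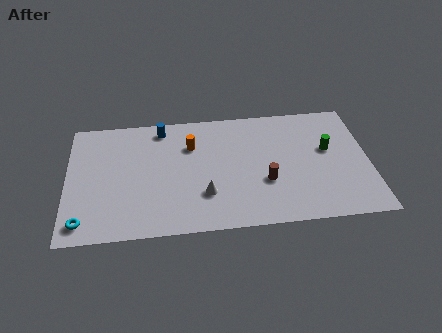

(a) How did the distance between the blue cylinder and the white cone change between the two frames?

-1.5

The distance was about 7.3 in the first image and 5.8 in the second, so they moved 1.5 units closer together.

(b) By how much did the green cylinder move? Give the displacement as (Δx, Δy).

(2.9, -0.5)

The green cylinder started near (11.4, 5.9) and ended near (14.3, 5.4).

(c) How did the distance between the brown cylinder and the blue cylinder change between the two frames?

+1.1

The distance was about 6.2 in the first image and 7.3 in the second, so they moved 1.1 units further apart.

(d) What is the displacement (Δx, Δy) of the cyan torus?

(-2.1, 0.0)

The cyan torus was at about (3.0, 1.3) and moved to about (0.9, 1.3).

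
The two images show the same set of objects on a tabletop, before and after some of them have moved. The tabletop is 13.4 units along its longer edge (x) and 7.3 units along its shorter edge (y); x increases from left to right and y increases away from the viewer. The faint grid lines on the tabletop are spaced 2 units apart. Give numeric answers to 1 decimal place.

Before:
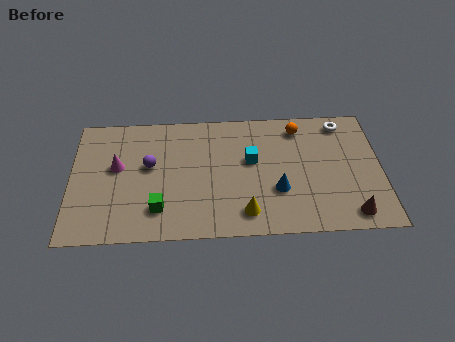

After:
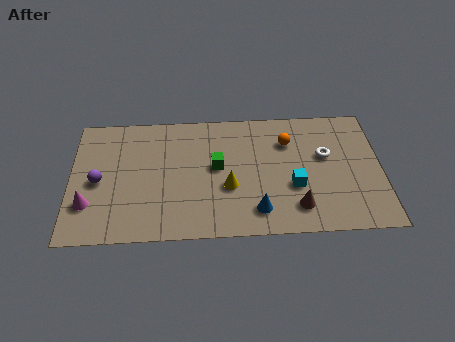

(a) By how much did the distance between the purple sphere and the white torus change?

+1.2

They were about 8.7 units apart before and 9.9 after — 1.2 units further apart.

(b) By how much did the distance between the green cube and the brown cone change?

-4.0

Before: roughly 8.2 units apart; after: 4.2. That's 4.0 units closer together.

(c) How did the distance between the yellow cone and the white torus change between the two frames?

-2.1

The distance was about 6.6 in the first image and 4.5 in the second, so they moved 2.1 units closer together.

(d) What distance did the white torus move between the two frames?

2.1

The white torus moved from about (11.8, 6.3) to (11.0, 4.4), a distance of √(0.8² + 1.9²) ≈ 2.1.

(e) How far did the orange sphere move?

0.9

The orange sphere moved from about (9.9, 6.1) to (9.4, 5.3), a distance of √(0.5² + 0.8²) ≈ 0.9.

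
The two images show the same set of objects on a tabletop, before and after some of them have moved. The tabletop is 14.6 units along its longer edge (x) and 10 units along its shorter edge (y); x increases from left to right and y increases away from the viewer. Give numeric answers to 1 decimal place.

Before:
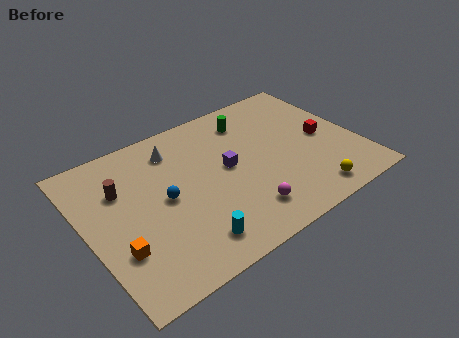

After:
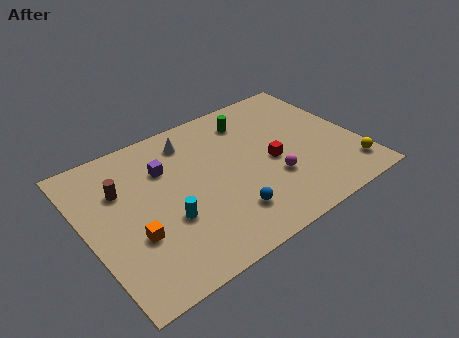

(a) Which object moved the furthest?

the blue sphere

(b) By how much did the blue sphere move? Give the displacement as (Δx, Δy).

(2.9, -2.7)

The blue sphere started near (4.1, 5.0) and ended near (7.0, 2.3).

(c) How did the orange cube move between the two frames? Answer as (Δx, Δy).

(0.9, 0.4)

From the two frames, the orange cube sits at roughly (1.3, 3.1) before and (2.2, 3.5) after.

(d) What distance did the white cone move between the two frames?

0.9

From (5.2, 8.0) to (6.1, 8.2), the white cone covered √(0.9² + 0.2²) ≈ 0.9 units.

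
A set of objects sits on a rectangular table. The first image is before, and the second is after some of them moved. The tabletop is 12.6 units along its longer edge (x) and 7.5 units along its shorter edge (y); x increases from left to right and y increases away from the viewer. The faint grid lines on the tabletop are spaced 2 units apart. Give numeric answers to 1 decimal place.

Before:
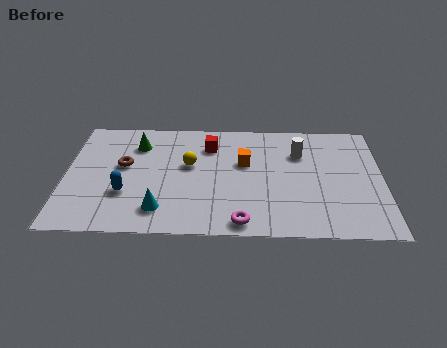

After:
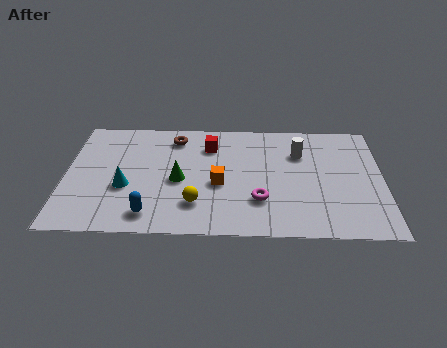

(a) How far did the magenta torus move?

1.6

The magenta torus was near (7.0, 0.8) before and (7.7, 2.2) after, so it travelled √(0.7² + 1.4²) ≈ 1.6 units.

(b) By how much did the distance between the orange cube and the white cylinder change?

+1.5

Before: roughly 2.3 units apart; after: 3.8. That's 1.5 units further apart.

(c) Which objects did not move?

the red cube and the white cylinder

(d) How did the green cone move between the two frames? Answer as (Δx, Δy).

(1.7, -2.3)

The green cone was at about (2.8, 5.7) and moved to about (4.5, 3.4).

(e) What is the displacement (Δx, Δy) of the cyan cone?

(-1.4, 1.4)

The cyan cone was at about (3.8, 1.5) and moved to about (2.4, 2.9).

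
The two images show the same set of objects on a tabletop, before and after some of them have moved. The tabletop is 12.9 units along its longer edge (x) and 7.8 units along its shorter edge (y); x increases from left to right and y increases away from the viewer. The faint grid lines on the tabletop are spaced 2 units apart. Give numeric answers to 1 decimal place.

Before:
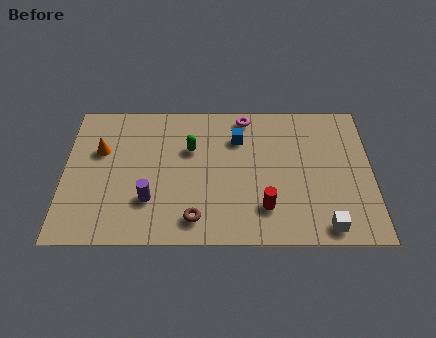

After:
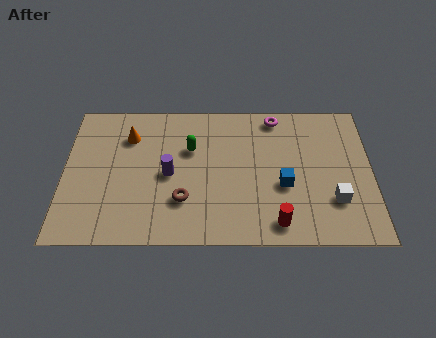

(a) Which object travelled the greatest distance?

the blue cube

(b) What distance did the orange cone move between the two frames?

1.4

The orange cone moved from about (1.5, 5.0) to (2.7, 5.8), a distance of √(1.2² + 0.8²) ≈ 1.4.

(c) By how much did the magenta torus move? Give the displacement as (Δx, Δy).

(1.3, 0.0)

From the two frames, the magenta torus sits at roughly (7.6, 6.9) before and (8.9, 6.9) after.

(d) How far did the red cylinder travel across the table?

0.9

The red cylinder moved from about (8.4, 1.9) to (8.9, 1.1), a distance of √(0.5² + 0.8²) ≈ 0.9.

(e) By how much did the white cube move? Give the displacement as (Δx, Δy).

(0.4, 1.4)

The white cube was at about (10.9, 0.9) and moved to about (11.3, 2.3).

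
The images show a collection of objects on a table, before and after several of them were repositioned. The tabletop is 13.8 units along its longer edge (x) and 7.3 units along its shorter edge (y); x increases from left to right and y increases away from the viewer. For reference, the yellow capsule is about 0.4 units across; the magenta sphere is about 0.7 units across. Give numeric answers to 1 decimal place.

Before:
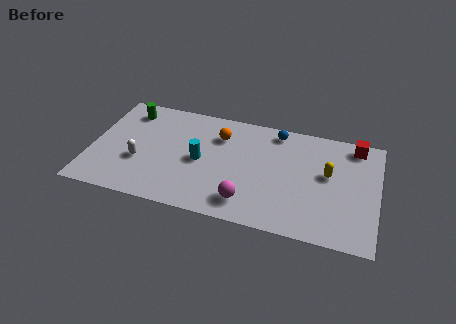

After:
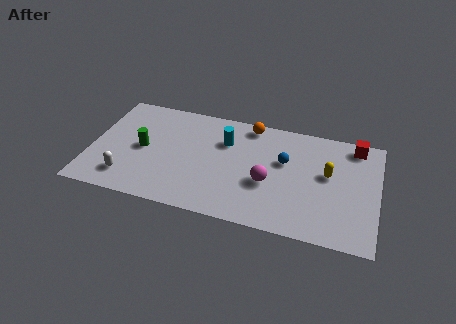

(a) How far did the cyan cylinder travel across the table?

1.9

The cyan cylinder moved from about (5.3, 3.5) to (6.4, 5.1), a distance of √(1.1² + 1.6²) ≈ 1.9.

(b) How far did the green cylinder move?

2.6

The green cylinder moved from about (1.6, 6.0) to (2.5, 3.6), a distance of √(0.9² + 2.4²) ≈ 2.6.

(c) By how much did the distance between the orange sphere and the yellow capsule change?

-0.9

Before: roughly 5.4 units apart; after: 4.5. That's 0.9 units closer together.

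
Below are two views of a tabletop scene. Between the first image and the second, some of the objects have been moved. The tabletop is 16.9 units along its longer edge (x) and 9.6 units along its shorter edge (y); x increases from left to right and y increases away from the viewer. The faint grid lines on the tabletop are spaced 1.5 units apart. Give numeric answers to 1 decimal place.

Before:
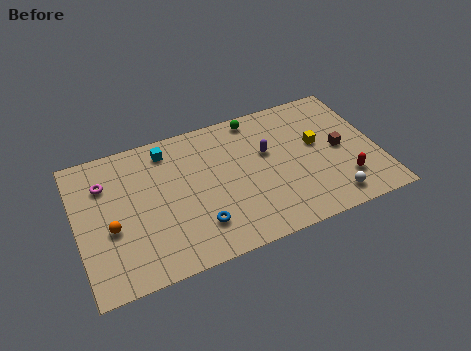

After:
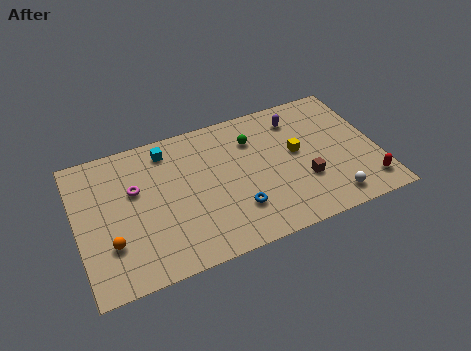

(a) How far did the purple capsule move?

2.6

The purple capsule was near (10.8, 5.9) before and (12.7, 7.7) after, so it travelled √(1.9² + 1.8²) ≈ 2.6 units.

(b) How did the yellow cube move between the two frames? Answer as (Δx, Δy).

(-1.2, -0.2)

The yellow cube was at about (13.6, 5.5) and moved to about (12.4, 5.3).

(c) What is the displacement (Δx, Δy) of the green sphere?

(-0.3, -1.5)

From the two frames, the green sphere sits at roughly (10.4, 8.6) before and (10.1, 7.1) after.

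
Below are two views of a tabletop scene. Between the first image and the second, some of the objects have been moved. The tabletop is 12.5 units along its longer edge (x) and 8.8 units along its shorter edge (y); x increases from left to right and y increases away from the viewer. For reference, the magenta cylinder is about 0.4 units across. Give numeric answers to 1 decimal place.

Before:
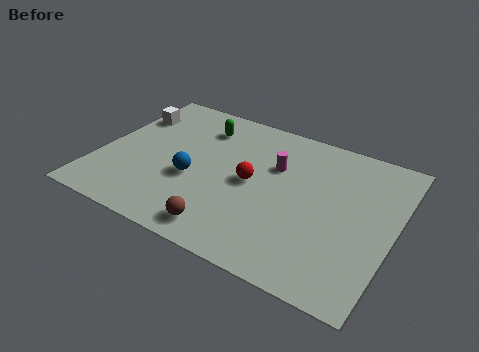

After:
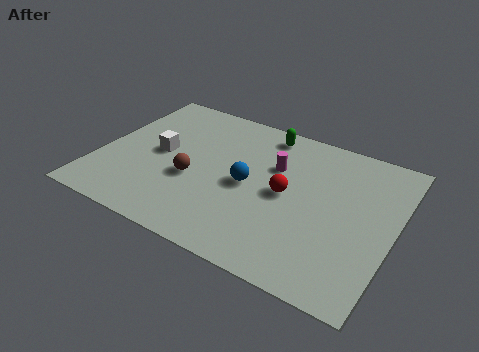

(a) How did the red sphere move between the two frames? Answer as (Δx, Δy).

(1.5, 0.0)

From the two frames, the red sphere sits at roughly (6.5, 4.4) before and (8.0, 4.4) after.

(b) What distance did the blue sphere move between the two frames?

2.4

The blue sphere moved from about (4.1, 3.5) to (6.4, 4.2), a distance of √(2.3² + 0.7²) ≈ 2.4.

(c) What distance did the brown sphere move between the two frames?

2.9

From (5.9, 1.2) to (4.1, 3.5), the brown sphere covered √(1.8² + 2.3²) ≈ 2.9 units.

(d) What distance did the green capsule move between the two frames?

2.8

From (3.9, 6.9) to (6.6, 7.7), the green capsule covered √(2.7² + 0.8²) ≈ 2.8 units.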